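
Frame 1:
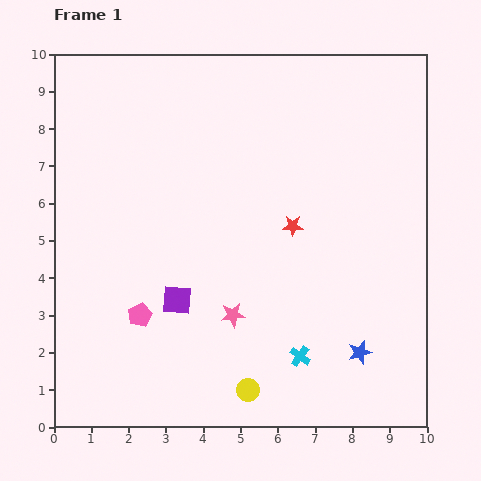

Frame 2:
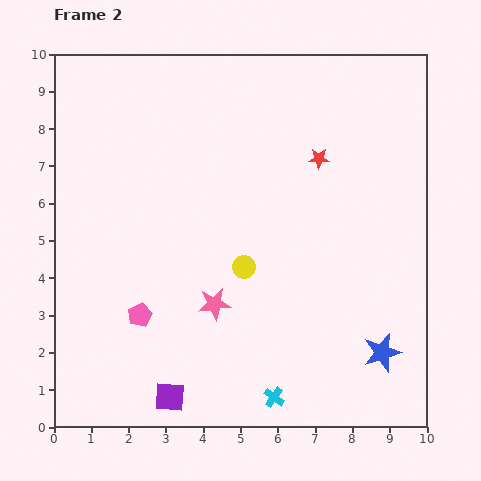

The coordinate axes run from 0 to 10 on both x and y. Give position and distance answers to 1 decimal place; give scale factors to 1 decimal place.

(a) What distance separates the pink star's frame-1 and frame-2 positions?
0.6

The pink star moved from (4.8, 3.0) to (4.3, 3.3), a distance of √(0.5² + 0.3²) ≈ 0.6.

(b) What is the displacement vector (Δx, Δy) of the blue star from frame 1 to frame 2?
(0.6, 0.0)

The blue star was at (8.2, 2.0) in frame 1 and (8.8, 2.0) in frame 2.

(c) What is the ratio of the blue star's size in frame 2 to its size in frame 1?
1.6×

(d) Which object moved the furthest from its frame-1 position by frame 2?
the yellow circle

(moved 3.3; next 2.6)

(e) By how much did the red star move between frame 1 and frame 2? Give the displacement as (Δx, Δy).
(0.7, 1.8)

The red star was at (6.4, 5.4) in frame 1 and (7.1, 7.2) in frame 2.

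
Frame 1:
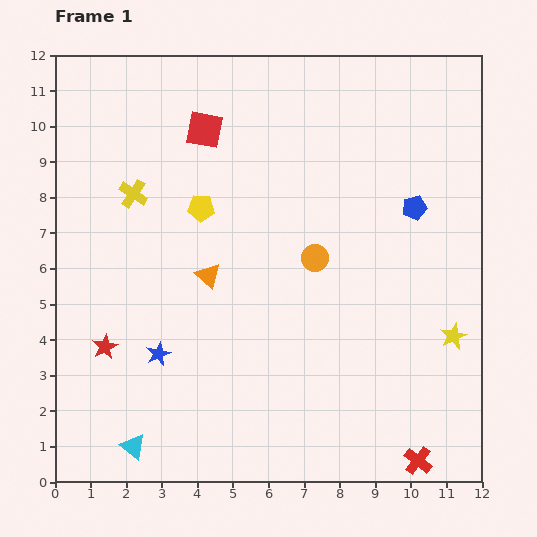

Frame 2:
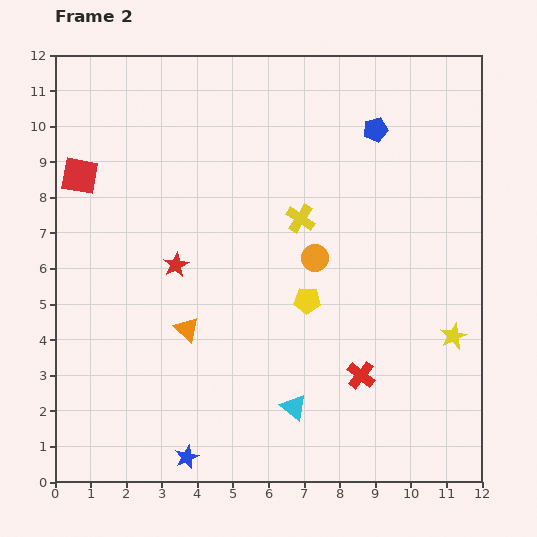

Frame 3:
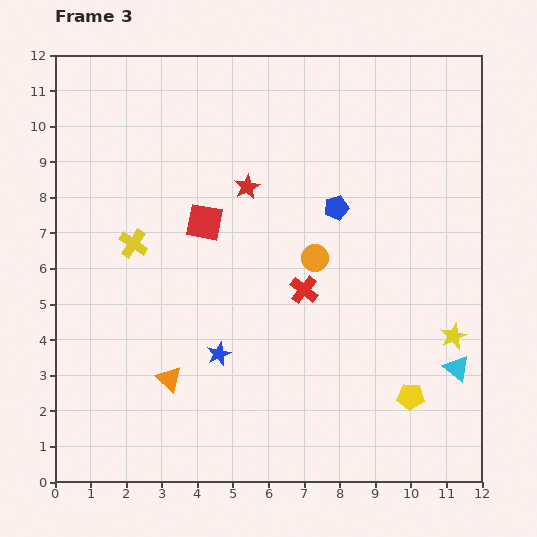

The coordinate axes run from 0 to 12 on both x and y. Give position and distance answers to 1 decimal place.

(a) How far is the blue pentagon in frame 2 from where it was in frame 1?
2.5

The blue pentagon moved from (10.1, 7.7) to (9.0, 9.9), a distance of √(1.1² + 2.2²) ≈ 2.5.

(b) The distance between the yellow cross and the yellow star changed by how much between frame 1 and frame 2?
-4.4

Distance in frame 1: 9.8. Distance in frame 2: 5.4.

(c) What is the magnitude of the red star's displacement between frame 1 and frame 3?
6.0

The red star moved from (1.4, 3.8) to (5.4, 8.3), a distance of √(4.0² + 4.5²) ≈ 6.0.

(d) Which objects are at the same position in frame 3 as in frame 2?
the yellow star, the orange circle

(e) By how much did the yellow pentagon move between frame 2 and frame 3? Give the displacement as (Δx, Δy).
(2.9, -2.7)

The yellow pentagon was at (7.1, 5.1) in frame 2 and (10.0, 2.4) in frame 3.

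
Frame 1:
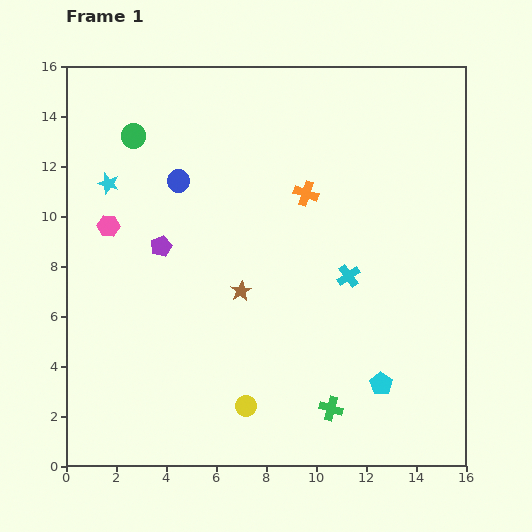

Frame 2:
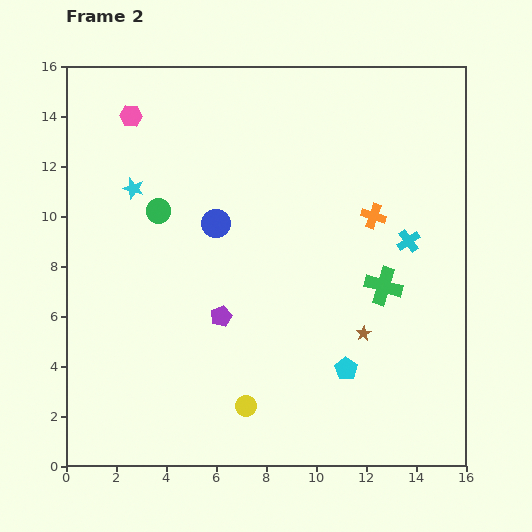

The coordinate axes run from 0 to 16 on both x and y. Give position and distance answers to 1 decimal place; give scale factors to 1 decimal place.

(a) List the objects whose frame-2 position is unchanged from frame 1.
the yellow circle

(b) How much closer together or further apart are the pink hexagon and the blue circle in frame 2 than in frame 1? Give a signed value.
+2.2

Distance in frame 1: 3.3. Distance in frame 2: 5.5.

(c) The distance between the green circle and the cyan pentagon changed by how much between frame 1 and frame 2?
-4.2

Distance in frame 1: 14.0. Distance in frame 2: 9.8.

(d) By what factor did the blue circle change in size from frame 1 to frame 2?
1.3×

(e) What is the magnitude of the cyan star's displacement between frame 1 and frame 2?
1.0

The cyan star moved from (1.7, 11.3) to (2.7, 11.1), a distance of √(1.0² + 0.2²) ≈ 1.0.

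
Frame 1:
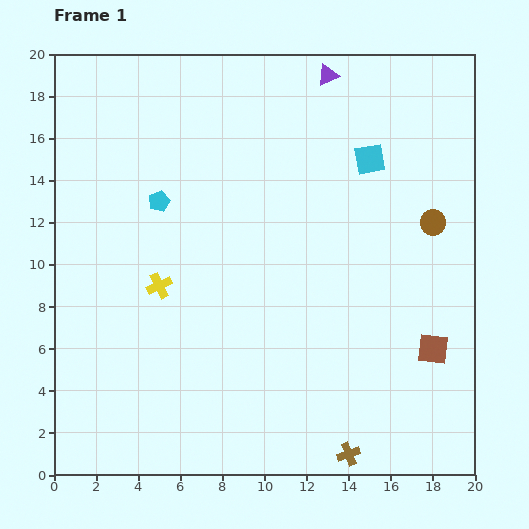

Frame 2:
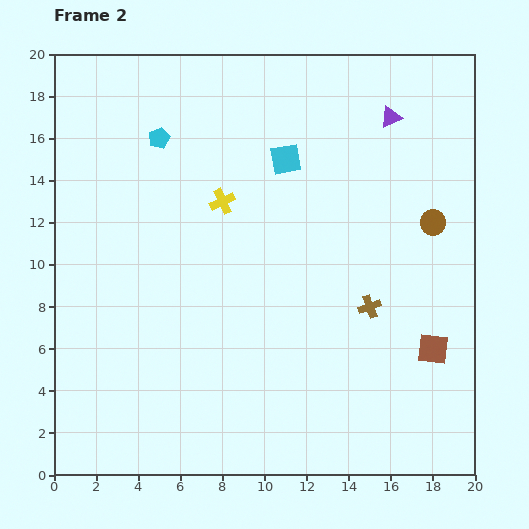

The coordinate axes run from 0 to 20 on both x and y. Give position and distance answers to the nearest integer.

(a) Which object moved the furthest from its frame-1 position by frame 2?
the brown cross

(moved 7; next 5)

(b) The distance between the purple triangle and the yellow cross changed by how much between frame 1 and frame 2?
-4

Distance in frame 1: 13. Distance in frame 2: 9.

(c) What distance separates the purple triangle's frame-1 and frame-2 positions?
4

The purple triangle moved from (13, 19) to (16, 17), a distance of √(3² + 2²) ≈ 4.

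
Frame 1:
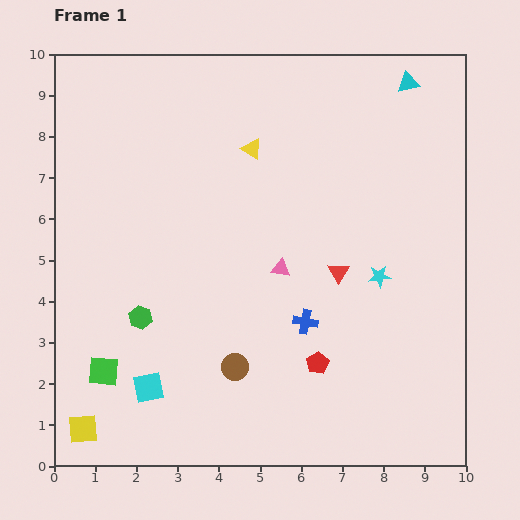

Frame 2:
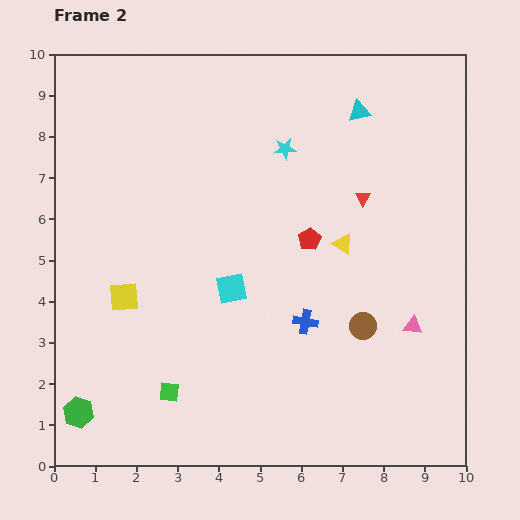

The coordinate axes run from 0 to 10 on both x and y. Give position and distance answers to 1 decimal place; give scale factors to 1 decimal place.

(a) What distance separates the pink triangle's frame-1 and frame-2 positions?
3.5

The pink triangle moved from (5.5, 4.8) to (8.7, 3.4), a distance of √(3.2² + 1.4²) ≈ 3.5.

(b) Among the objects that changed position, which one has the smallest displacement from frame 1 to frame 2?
the cyan triangle

(moved 1.4)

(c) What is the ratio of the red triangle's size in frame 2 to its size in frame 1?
0.7×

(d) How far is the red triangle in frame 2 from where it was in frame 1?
1.9

The red triangle moved from (6.9, 4.7) to (7.5, 6.5), a distance of √(0.6² + 1.8²) ≈ 1.9.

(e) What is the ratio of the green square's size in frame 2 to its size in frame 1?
0.7×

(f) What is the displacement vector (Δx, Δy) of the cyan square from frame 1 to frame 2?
(2.0, 2.4)

The cyan square was at (2.3, 1.9) in frame 1 and (4.3, 4.3) in frame 2.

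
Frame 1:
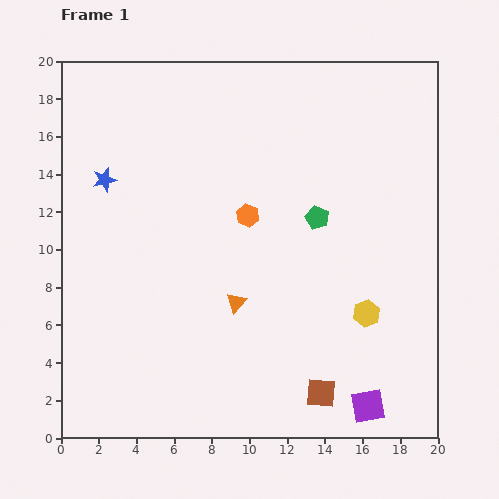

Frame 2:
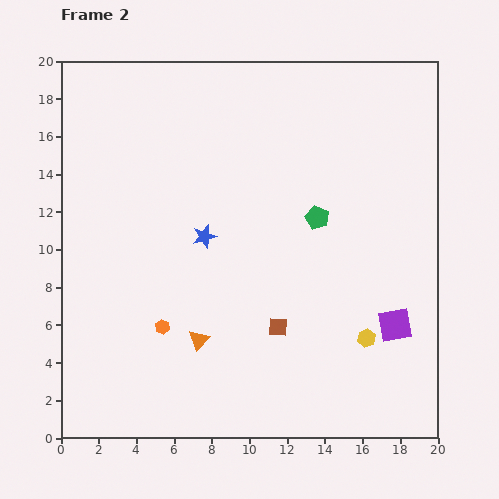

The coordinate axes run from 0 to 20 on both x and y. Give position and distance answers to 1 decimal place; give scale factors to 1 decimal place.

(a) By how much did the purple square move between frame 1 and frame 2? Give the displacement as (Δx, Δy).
(1.4, 4.3)

The purple square was at (16.3, 1.7) in frame 1 and (17.7, 6.0) in frame 2.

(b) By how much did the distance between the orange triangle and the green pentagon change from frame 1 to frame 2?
+2.9

Distance in frame 1: 6.2. Distance in frame 2: 9.1.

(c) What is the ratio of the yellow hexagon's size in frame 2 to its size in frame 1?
0.7×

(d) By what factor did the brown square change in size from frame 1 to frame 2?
0.6×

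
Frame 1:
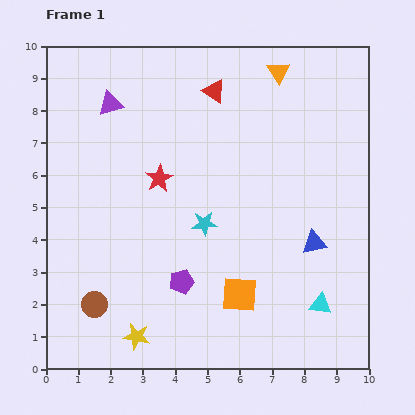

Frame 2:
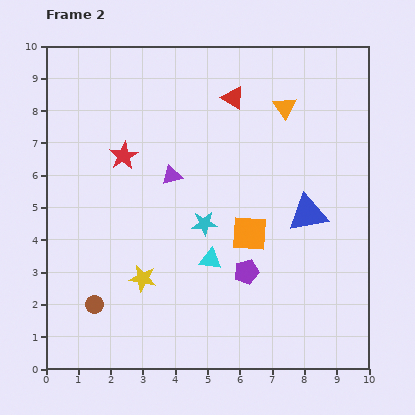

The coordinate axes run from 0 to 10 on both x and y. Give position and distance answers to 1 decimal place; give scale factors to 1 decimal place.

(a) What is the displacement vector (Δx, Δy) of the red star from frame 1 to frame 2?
(-1.1, 0.7)

The red star was at (3.5, 5.9) in frame 1 and (2.4, 6.6) in frame 2.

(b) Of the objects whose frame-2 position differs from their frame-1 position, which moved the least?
the red triangle

(moved 0.6)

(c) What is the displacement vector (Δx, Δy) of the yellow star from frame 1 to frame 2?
(0.2, 1.8)

The yellow star was at (2.8, 1.0) in frame 1 and (3.0, 2.8) in frame 2.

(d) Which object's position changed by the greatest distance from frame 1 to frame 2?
the cyan triangle

(moved 3.7; next 2.9)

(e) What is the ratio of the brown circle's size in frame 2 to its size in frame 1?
0.7×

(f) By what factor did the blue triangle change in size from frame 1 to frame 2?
1.6×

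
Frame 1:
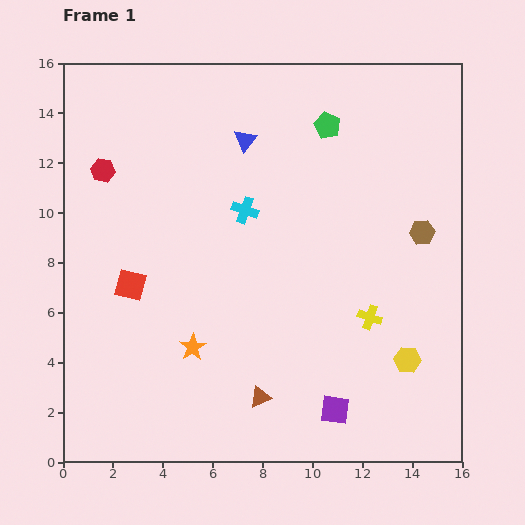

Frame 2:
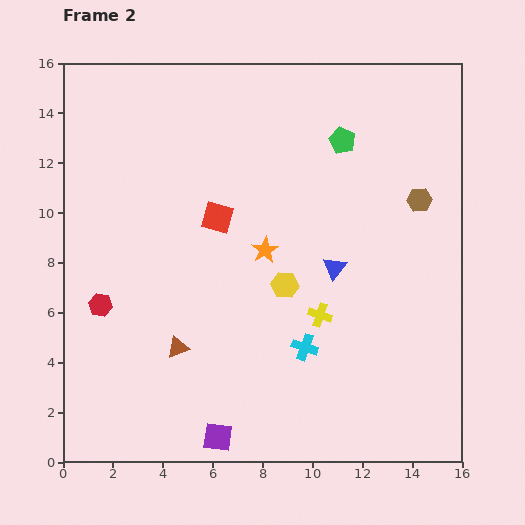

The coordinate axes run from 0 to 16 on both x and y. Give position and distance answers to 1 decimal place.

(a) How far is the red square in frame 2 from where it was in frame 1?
4.4

The red square moved from (2.7, 7.1) to (6.2, 9.8), a distance of √(3.5² + 2.7²) ≈ 4.4.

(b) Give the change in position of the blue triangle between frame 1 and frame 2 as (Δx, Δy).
(3.6, -5.1)

The blue triangle was at (7.3, 12.9) in frame 1 and (10.9, 7.8) in frame 2.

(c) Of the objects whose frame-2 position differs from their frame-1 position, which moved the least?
the green pentagon

(moved 0.8)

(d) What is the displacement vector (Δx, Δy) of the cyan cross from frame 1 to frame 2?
(2.4, -5.5)

The cyan cross was at (7.3, 10.1) in frame 1 and (9.7, 4.6) in frame 2.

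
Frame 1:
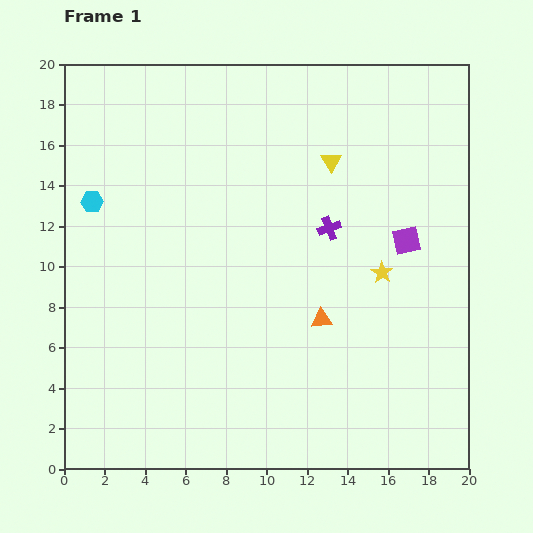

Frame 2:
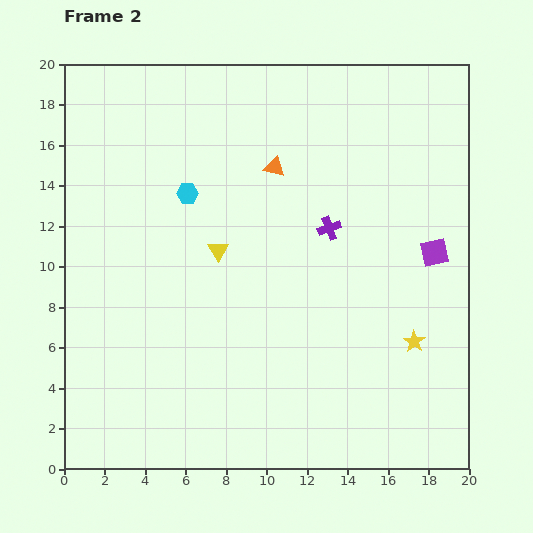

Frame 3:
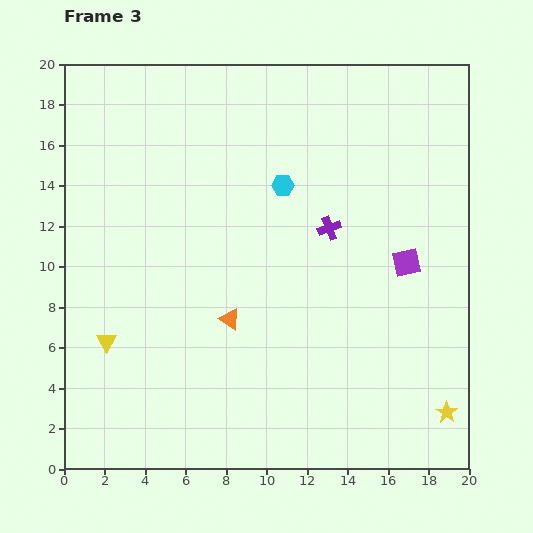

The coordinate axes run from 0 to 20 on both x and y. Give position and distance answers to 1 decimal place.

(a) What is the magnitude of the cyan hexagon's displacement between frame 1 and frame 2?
4.7

The cyan hexagon moved from (1.4, 13.2) to (6.1, 13.6), a distance of √(4.7² + 0.4²) ≈ 4.7.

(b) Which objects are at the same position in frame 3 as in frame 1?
the purple cross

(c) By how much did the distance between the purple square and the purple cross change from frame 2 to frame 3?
-1.1

Distance in frame 2: 5.3. Distance in frame 3: 4.2.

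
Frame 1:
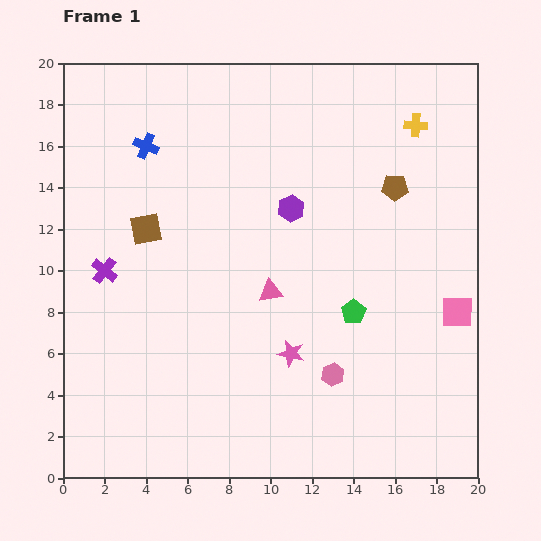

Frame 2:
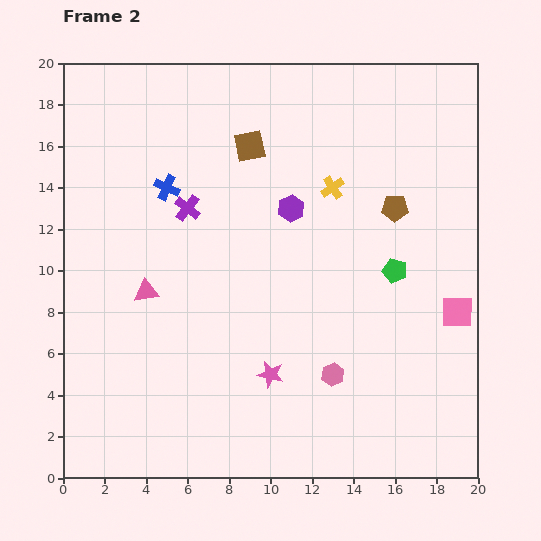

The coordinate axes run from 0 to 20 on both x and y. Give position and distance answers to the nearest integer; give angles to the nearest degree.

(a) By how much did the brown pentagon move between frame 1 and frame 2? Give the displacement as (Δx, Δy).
(0, -1)

The brown pentagon was at (16, 14) in frame 1 and (16, 13) in frame 2.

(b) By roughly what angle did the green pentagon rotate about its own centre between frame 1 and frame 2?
23° counter-clockwise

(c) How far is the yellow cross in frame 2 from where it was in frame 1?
5

The yellow cross moved from (17, 17) to (13, 14), a distance of √(4² + 3²) ≈ 5.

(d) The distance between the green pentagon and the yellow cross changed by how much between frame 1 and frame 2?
-4

Distance in frame 1: 9. Distance in frame 2: 5.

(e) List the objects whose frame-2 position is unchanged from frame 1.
the pink hexagon, the purple hexagon, the pink square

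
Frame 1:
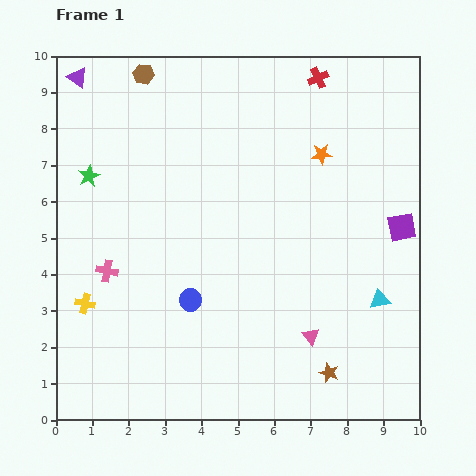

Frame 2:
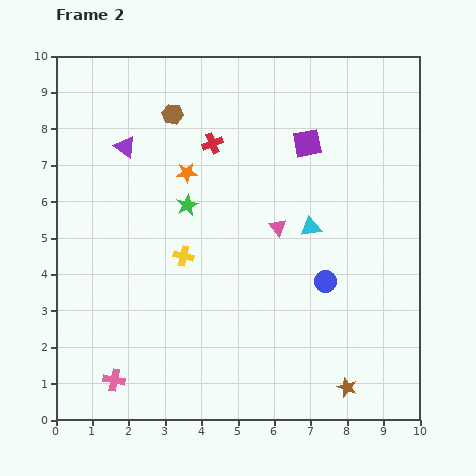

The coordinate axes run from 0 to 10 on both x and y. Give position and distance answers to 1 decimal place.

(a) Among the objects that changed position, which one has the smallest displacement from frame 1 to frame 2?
the brown star

(moved 0.6)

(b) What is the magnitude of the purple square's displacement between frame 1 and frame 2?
3.5

The purple square moved from (9.5, 5.3) to (6.9, 7.6), a distance of √(2.6² + 2.3²) ≈ 3.5.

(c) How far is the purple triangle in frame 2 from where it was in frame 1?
2.3

The purple triangle moved from (0.6, 9.4) to (1.9, 7.5), a distance of √(1.3² + 1.9²) ≈ 2.3.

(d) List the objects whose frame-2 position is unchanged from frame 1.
none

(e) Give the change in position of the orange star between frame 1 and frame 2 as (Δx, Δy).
(-3.7, -0.5)

The orange star was at (7.3, 7.3) in frame 1 and (3.6, 6.8) in frame 2.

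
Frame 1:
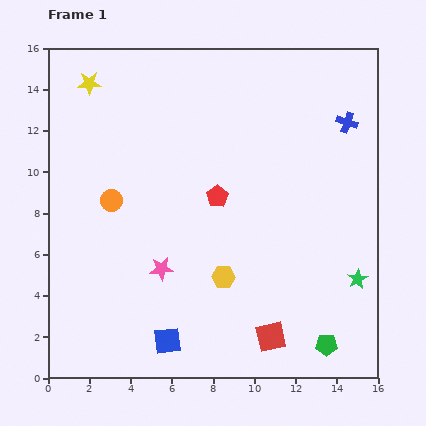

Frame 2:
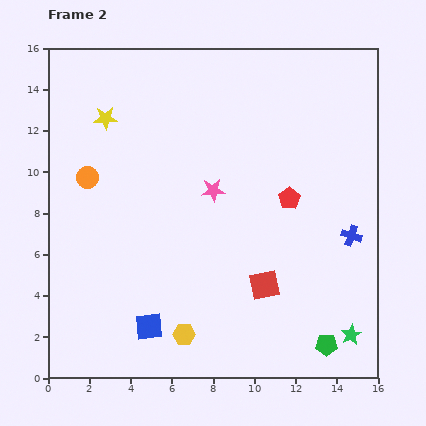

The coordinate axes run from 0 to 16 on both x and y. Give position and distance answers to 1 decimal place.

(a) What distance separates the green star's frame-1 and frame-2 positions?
2.7

The green star moved from (15.0, 4.8) to (14.7, 2.1), a distance of √(0.3² + 2.7²) ≈ 2.7.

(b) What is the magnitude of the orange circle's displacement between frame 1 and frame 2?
1.6

The orange circle moved from (3.1, 8.6) to (1.9, 9.7), a distance of √(1.2² + 1.1²) ≈ 1.6.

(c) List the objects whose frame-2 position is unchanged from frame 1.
the green pentagon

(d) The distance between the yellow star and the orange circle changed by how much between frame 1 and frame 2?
-2.8

Distance in frame 1: 5.8. Distance in frame 2: 3.0.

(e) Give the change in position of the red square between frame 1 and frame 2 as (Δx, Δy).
(-0.3, 2.5)

The red square was at (10.8, 2.0) in frame 1 and (10.5, 4.5) in frame 2.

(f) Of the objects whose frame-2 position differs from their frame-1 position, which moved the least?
the blue square

(moved 1.1)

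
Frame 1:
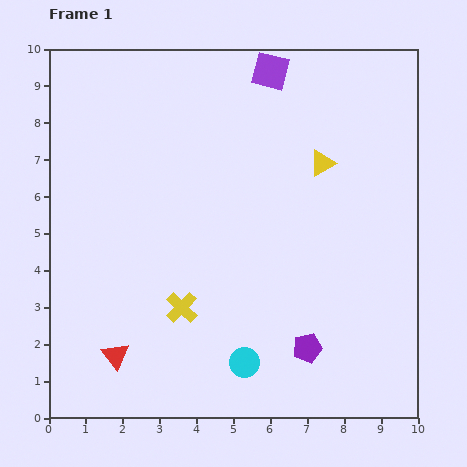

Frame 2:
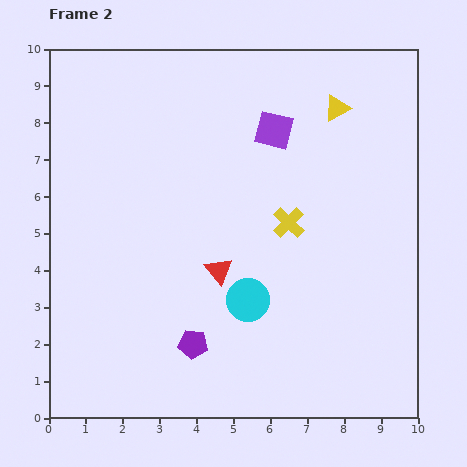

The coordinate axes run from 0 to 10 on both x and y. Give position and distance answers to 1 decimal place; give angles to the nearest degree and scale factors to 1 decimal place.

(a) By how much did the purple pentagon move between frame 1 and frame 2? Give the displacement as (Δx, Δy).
(-3.1, 0.1)

The purple pentagon was at (7.0, 1.9) in frame 1 and (3.9, 2.0) in frame 2.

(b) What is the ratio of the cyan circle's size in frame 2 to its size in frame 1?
1.4×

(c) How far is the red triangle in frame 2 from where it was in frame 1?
3.6

The red triangle moved from (1.8, 1.7) to (4.6, 4.0), a distance of √(2.8² + 2.3²) ≈ 3.6.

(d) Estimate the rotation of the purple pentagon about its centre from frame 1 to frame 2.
21° clockwise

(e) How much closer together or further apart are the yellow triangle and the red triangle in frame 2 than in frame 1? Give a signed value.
-2.2

Distance in frame 1: 7.6. Distance in frame 2: 5.4.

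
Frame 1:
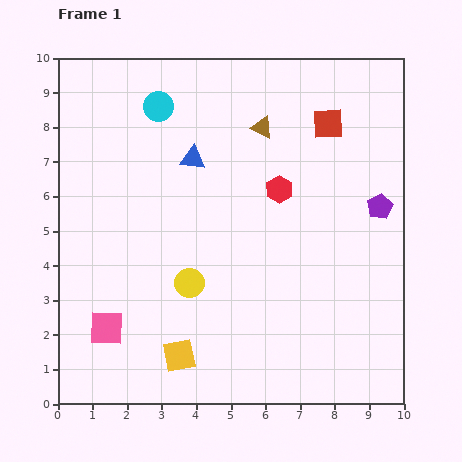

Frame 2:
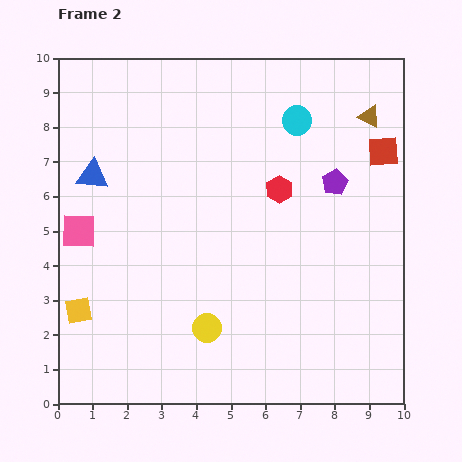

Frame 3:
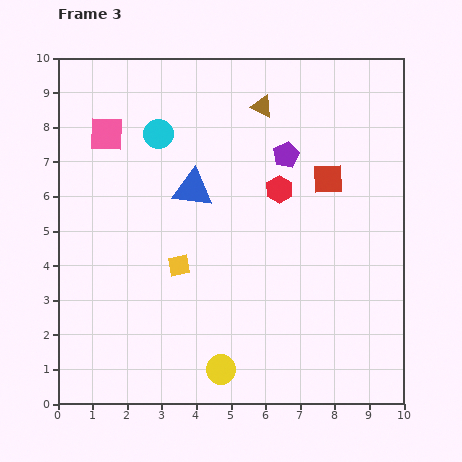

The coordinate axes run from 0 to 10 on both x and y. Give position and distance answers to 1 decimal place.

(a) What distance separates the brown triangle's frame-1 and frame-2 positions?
3.1

The brown triangle moved from (5.9, 8.0) to (9.0, 8.3), a distance of √(3.1² + 0.3²) ≈ 3.1.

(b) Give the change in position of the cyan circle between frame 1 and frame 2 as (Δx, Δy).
(4.0, -0.4)

The cyan circle was at (2.9, 8.6) in frame 1 and (6.9, 8.2) in frame 2.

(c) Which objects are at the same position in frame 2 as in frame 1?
the red hexagon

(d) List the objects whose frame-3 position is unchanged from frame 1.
the red hexagon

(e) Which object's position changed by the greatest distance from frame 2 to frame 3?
the cyan circle

(moved 4.0; next 3.2)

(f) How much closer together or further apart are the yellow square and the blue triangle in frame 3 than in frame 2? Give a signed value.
-1.7

Distance in frame 2: 3.9. Distance in frame 3: 2.2.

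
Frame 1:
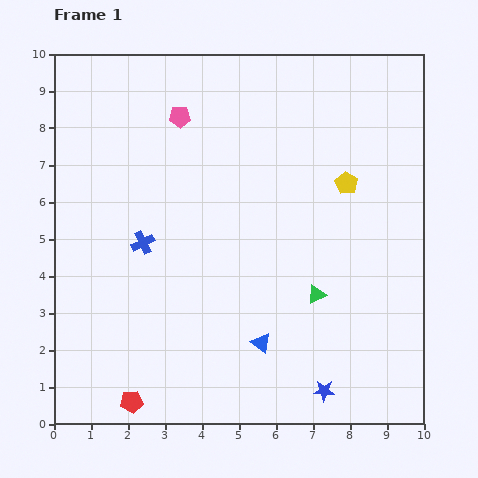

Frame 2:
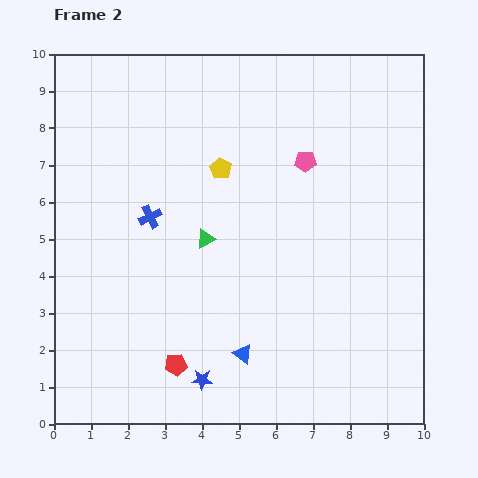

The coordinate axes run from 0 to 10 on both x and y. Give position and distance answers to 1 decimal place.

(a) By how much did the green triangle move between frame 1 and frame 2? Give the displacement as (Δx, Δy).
(-3.0, 1.5)

The green triangle was at (7.1, 3.5) in frame 1 and (4.1, 5.0) in frame 2.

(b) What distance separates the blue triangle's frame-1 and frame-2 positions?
0.6

The blue triangle moved from (5.6, 2.2) to (5.1, 1.9), a distance of √(0.5² + 0.3²) ≈ 0.6.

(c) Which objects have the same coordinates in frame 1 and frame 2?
none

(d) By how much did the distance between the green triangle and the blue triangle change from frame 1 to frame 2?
+1.3

Distance in frame 1: 2.0. Distance in frame 2: 3.3.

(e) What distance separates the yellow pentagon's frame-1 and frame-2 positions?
3.4

The yellow pentagon moved from (7.9, 6.5) to (4.5, 6.9), a distance of √(3.4² + 0.4²) ≈ 3.4.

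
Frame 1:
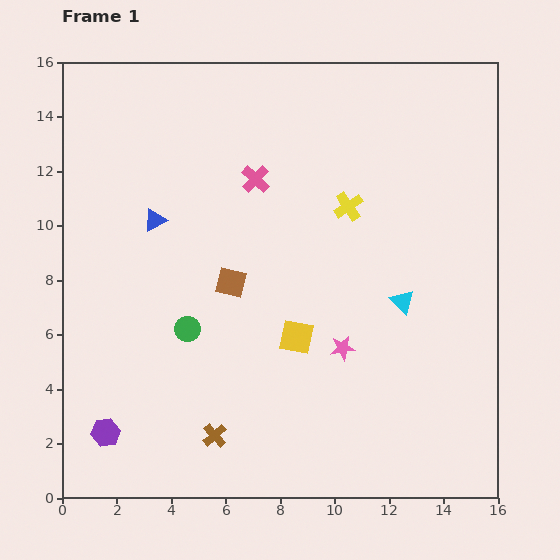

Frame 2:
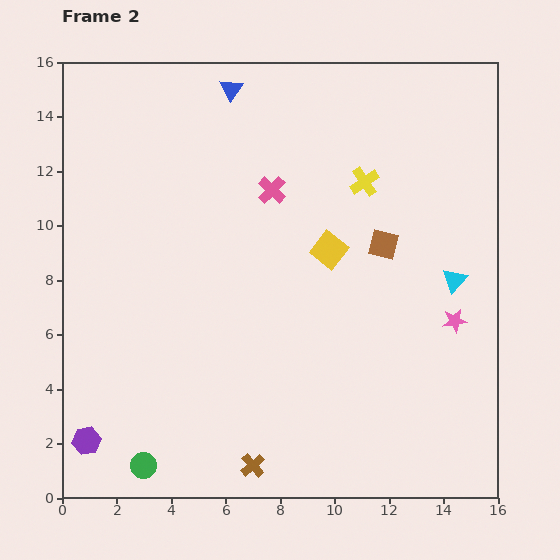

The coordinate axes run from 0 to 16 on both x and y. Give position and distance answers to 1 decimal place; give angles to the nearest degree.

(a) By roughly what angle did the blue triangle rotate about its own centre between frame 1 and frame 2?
28° counter-clockwise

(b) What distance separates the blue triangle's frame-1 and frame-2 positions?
5.6

The blue triangle moved from (3.4, 10.2) to (6.2, 15.0), a distance of √(2.8² + 4.8²) ≈ 5.6.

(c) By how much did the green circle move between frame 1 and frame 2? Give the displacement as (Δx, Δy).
(-1.6, -5.0)

The green circle was at (4.6, 6.2) in frame 1 and (3.0, 1.2) in frame 2.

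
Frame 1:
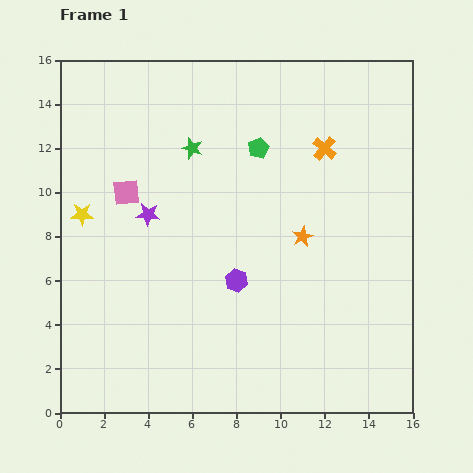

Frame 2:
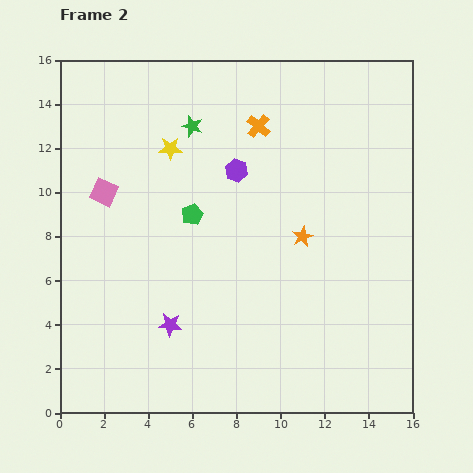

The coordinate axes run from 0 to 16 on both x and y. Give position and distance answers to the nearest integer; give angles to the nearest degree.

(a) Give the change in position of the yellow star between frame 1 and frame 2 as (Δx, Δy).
(4, 3)

The yellow star was at (1, 9) in frame 1 and (5, 12) in frame 2.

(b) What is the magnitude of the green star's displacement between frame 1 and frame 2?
1

The green star moved from (6, 12) to (6, 13), a distance of √(0² + 1²) ≈ 1.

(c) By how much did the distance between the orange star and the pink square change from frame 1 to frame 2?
+1

Distance in frame 1: 8. Distance in frame 2: 9.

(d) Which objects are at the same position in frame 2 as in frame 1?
the orange star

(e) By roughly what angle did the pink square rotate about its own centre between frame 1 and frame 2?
31° clockwise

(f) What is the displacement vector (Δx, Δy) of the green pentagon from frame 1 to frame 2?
(-3, -3)

The green pentagon was at (9, 12) in frame 1 and (6, 9) in frame 2.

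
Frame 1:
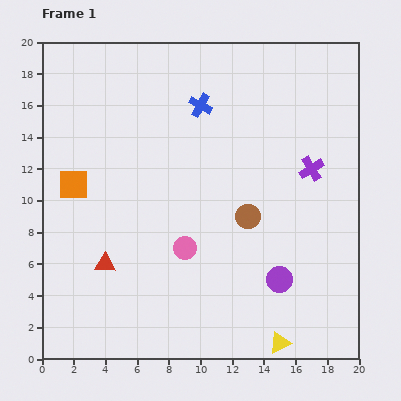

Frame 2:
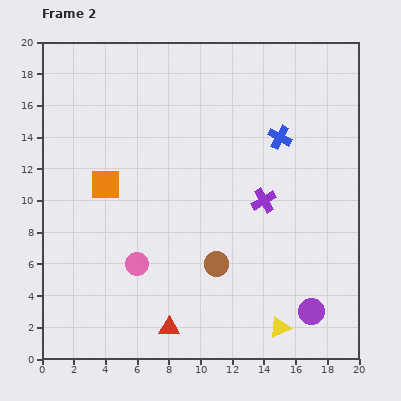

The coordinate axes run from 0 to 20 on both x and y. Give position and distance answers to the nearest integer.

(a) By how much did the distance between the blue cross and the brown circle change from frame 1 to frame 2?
+1

Distance in frame 1: 8. Distance in frame 2: 9.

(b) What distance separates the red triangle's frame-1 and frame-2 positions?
6

The red triangle moved from (4, 6) to (8, 2), a distance of √(4² + 4²) ≈ 6.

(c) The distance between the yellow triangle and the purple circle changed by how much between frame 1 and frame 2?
-2

Distance in frame 1: 4. Distance in frame 2: 2.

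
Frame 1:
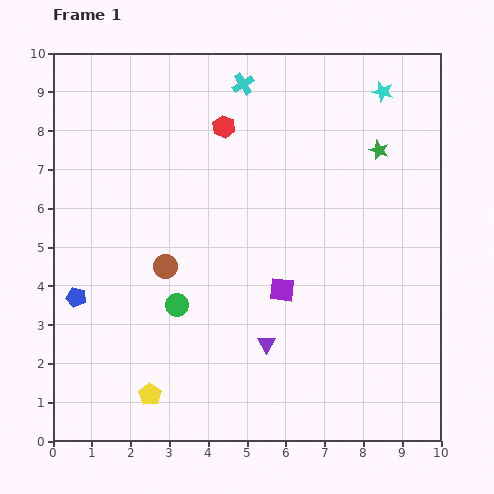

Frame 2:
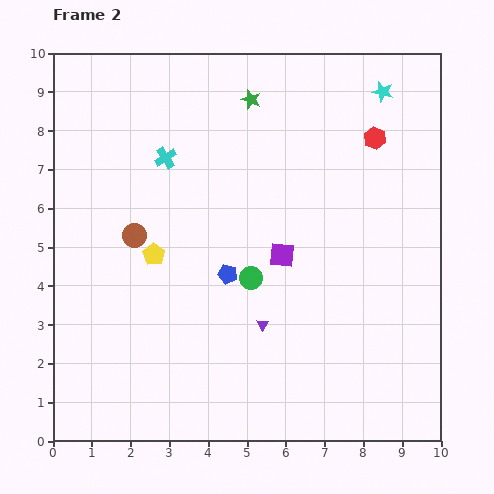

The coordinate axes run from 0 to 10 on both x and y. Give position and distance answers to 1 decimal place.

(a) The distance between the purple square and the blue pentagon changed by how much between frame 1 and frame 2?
-3.8

Distance in frame 1: 5.3. Distance in frame 2: 1.5.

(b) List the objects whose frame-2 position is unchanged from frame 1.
the cyan star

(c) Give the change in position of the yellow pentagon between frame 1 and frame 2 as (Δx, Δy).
(0.1, 3.6)

The yellow pentagon was at (2.5, 1.2) in frame 1 and (2.6, 4.8) in frame 2.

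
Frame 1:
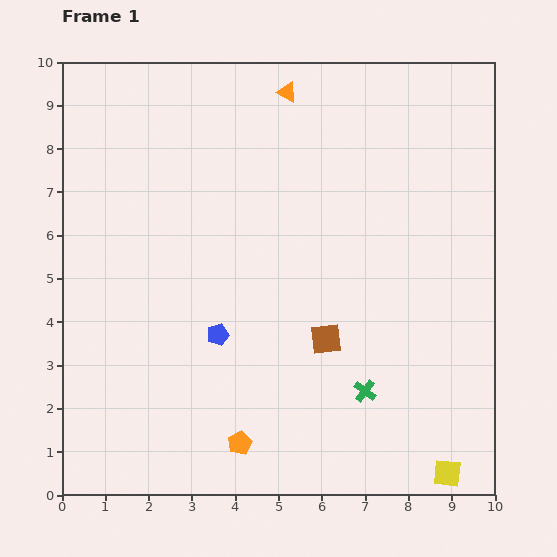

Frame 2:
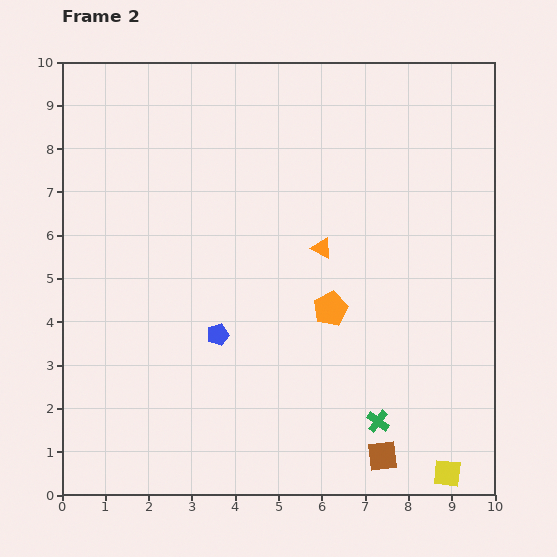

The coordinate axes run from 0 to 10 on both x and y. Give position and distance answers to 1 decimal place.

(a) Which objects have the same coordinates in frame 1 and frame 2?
the blue pentagon, the yellow square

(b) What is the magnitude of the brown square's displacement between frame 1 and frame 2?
3.0

The brown square moved from (6.1, 3.6) to (7.4, 0.9), a distance of √(1.3² + 2.7²) ≈ 3.0.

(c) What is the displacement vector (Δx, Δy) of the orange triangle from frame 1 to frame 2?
(0.8, -3.6)

The orange triangle was at (5.2, 9.3) in frame 1 and (6.0, 5.7) in frame 2.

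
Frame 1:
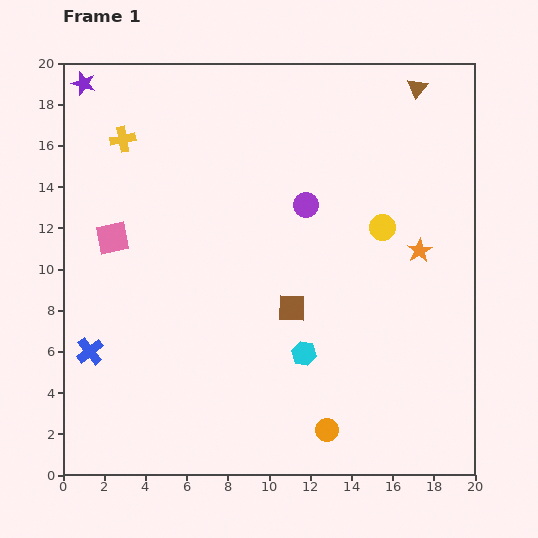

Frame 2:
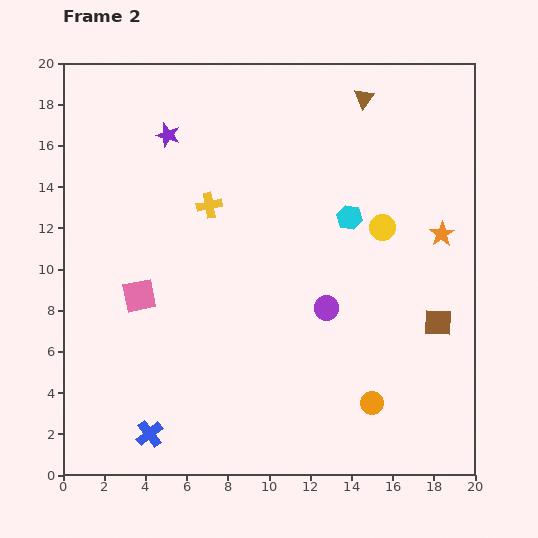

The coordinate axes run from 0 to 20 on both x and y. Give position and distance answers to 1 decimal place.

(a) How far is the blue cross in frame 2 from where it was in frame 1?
4.9

The blue cross moved from (1.3, 6.0) to (4.2, 2.0), a distance of √(2.9² + 4.0²) ≈ 4.9.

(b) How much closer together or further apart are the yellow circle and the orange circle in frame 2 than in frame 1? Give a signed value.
-1.7

Distance in frame 1: 10.2. Distance in frame 2: 8.5.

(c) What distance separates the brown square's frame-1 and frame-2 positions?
7.1

The brown square moved from (11.1, 8.1) to (18.2, 7.4), a distance of √(7.1² + 0.7²) ≈ 7.1.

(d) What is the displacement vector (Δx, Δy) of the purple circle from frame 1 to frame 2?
(1.0, -5.0)

The purple circle was at (11.8, 13.1) in frame 1 and (12.8, 8.1) in frame 2.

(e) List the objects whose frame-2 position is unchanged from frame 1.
the yellow circle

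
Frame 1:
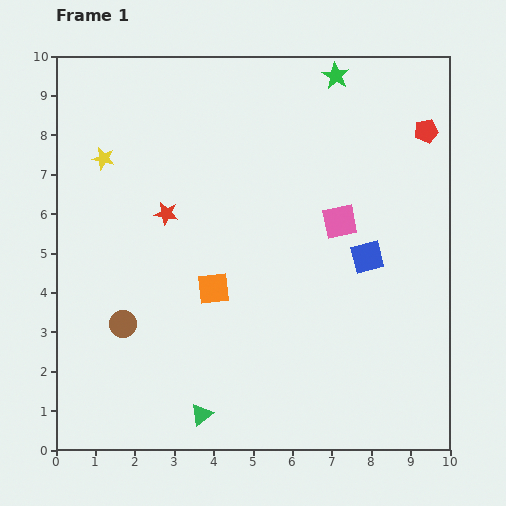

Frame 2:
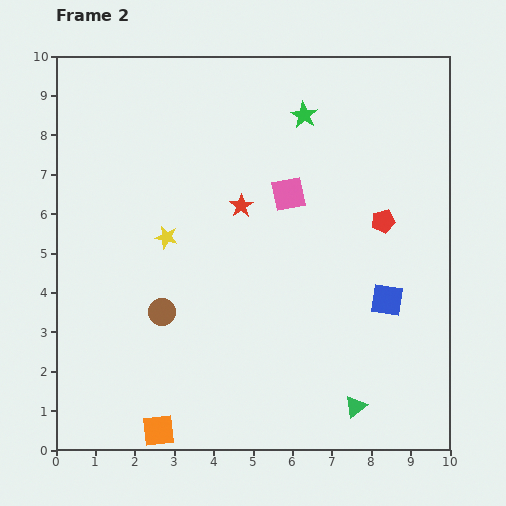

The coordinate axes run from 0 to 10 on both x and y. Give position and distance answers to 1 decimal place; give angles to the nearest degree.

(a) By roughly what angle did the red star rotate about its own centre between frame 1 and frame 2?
27° clockwise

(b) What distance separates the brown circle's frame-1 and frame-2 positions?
1.0

The brown circle moved from (1.7, 3.2) to (2.7, 3.5), a distance of √(1.0² + 0.3²) ≈ 1.0.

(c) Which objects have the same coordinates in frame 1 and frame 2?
none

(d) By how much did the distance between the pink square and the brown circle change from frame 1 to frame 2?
-1.7

Distance in frame 1: 6.1. Distance in frame 2: 4.4.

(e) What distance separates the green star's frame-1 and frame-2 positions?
1.3

The green star moved from (7.1, 9.5) to (6.3, 8.5), a distance of √(0.8² + 1.0²) ≈ 1.3.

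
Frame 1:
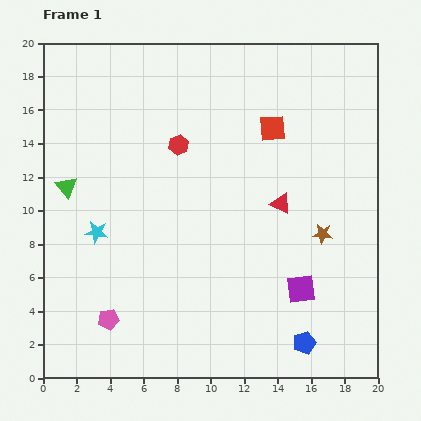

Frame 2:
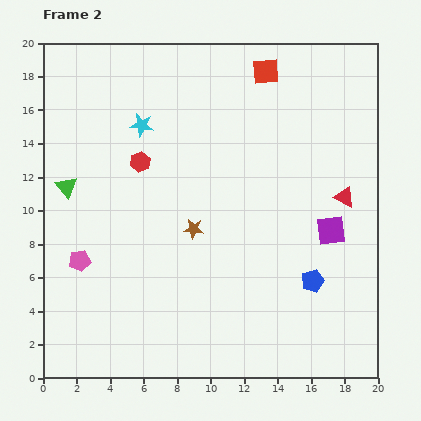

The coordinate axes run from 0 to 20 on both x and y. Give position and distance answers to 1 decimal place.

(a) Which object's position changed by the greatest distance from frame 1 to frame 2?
the brown star

(moved 7.7; next 6.9)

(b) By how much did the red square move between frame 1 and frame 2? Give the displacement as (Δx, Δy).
(-0.4, 3.4)

The red square was at (13.7, 14.9) in frame 1 and (13.3, 18.3) in frame 2.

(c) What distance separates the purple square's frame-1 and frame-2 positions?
3.9

The purple square moved from (15.4, 5.3) to (17.2, 8.8), a distance of √(1.8² + 3.5²) ≈ 3.9.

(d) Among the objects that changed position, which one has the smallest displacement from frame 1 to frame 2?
the red hexagon

(moved 2.5)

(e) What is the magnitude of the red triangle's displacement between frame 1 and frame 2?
3.8

The red triangle moved from (14.2, 10.4) to (18.0, 10.8), a distance of √(3.8² + 0.4²) ≈ 3.8.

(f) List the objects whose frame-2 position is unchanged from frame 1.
the green triangle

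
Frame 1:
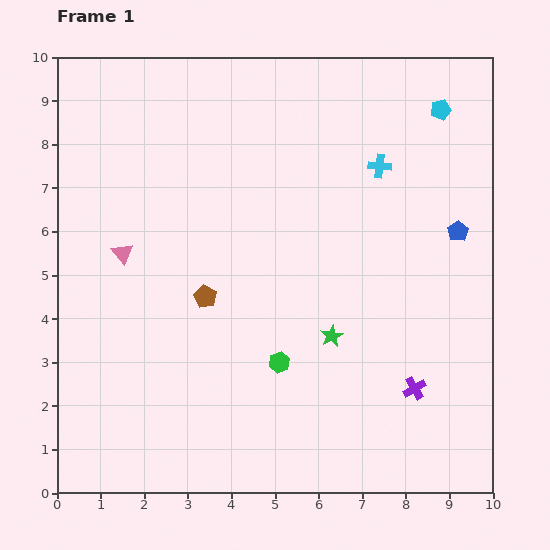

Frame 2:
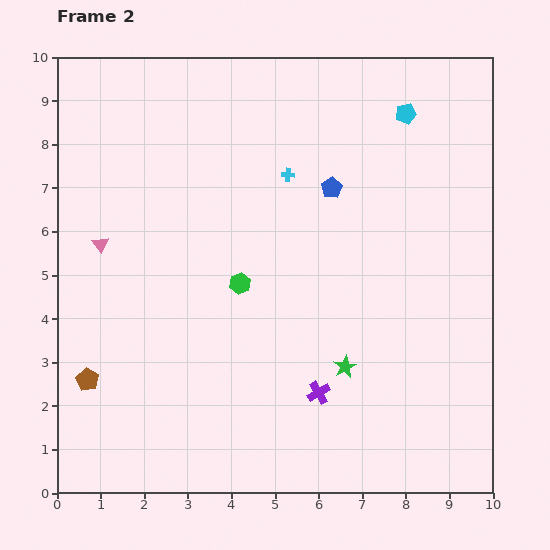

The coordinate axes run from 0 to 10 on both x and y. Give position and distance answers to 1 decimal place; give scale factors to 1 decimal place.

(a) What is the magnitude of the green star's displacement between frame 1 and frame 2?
0.8

The green star moved from (6.3, 3.6) to (6.6, 2.9), a distance of √(0.3² + 0.7²) ≈ 0.8.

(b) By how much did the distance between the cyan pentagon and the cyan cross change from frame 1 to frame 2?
+1.1

Distance in frame 1: 1.9. Distance in frame 2: 3.0.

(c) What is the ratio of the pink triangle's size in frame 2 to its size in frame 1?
0.8×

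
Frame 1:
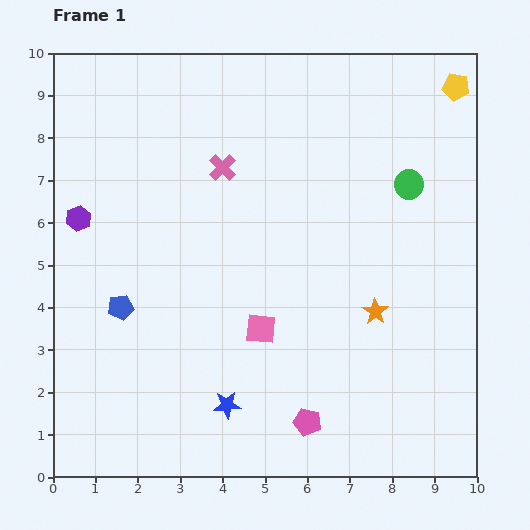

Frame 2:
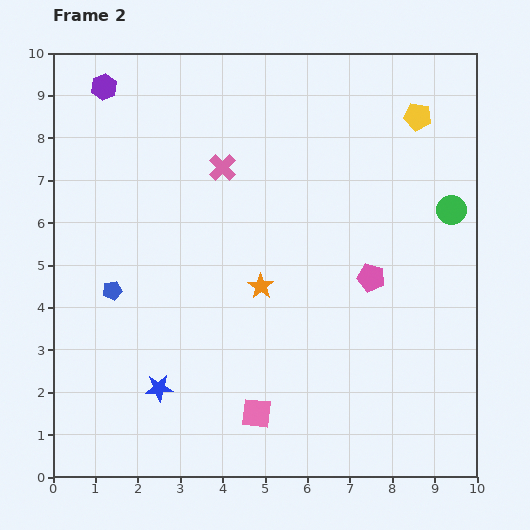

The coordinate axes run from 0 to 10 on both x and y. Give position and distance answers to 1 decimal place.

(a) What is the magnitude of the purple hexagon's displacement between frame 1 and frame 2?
3.2

The purple hexagon moved from (0.6, 6.1) to (1.2, 9.2), a distance of √(0.6² + 3.1²) ≈ 3.2.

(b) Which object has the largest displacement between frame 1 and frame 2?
the pink pentagon

(moved 3.7; next 3.2)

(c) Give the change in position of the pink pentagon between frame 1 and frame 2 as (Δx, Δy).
(1.5, 3.4)

The pink pentagon was at (6.0, 1.3) in frame 1 and (7.5, 4.7) in frame 2.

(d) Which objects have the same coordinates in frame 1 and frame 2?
the pink cross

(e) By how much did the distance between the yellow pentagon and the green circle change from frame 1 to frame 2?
-0.2

Distance in frame 1: 2.5. Distance in frame 2: 2.3.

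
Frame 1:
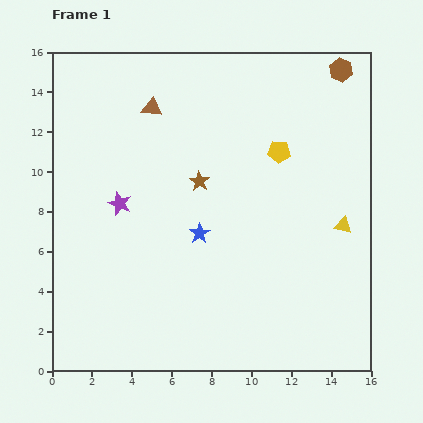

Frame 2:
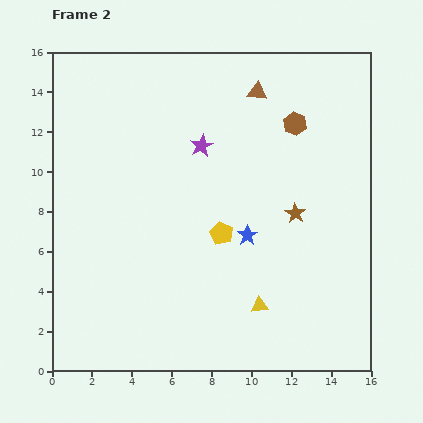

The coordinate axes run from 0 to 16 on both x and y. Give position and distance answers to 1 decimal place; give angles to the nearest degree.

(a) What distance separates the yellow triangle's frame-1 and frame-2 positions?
5.8

The yellow triangle moved from (14.6, 7.3) to (10.4, 3.3), a distance of √(4.2² + 4.0²) ≈ 5.8.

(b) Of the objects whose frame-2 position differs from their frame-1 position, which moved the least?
the blue star

(moved 2.4)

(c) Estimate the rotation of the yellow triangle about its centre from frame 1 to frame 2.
19° counter-clockwise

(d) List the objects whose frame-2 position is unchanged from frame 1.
none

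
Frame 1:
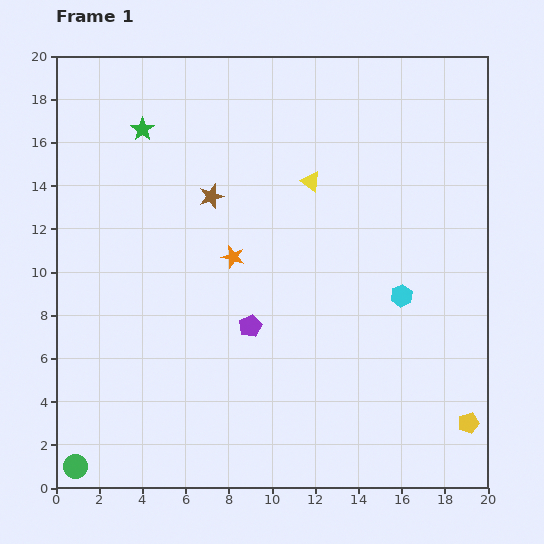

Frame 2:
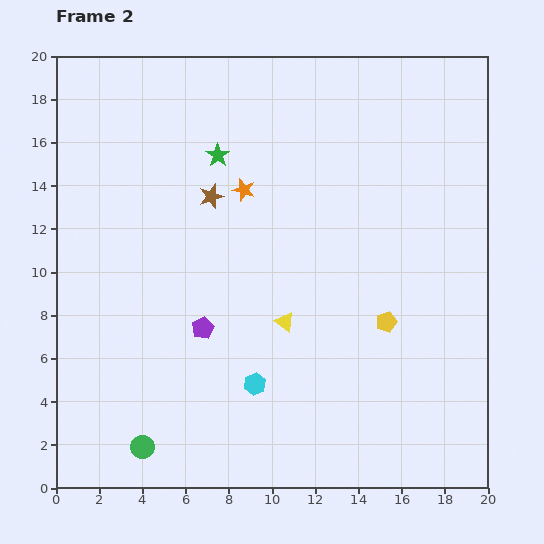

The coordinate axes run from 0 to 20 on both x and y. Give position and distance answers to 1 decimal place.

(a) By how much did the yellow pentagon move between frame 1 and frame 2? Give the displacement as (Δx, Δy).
(-3.8, 4.7)

The yellow pentagon was at (19.1, 3.0) in frame 1 and (15.3, 7.7) in frame 2.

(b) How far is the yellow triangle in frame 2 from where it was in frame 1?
6.6

The yellow triangle moved from (11.8, 14.2) to (10.6, 7.7), a distance of √(1.2² + 6.5²) ≈ 6.6.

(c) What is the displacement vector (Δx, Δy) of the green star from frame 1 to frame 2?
(3.5, -1.2)

The green star was at (4.0, 16.6) in frame 1 and (7.5, 15.4) in frame 2.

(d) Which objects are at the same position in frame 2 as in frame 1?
the brown star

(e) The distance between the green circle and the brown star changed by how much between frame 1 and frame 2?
-2.0

Distance in frame 1: 14.0. Distance in frame 2: 12.0.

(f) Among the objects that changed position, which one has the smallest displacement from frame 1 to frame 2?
the purple pentagon

(moved 2.2)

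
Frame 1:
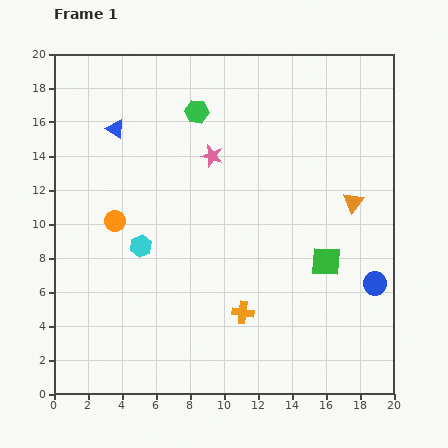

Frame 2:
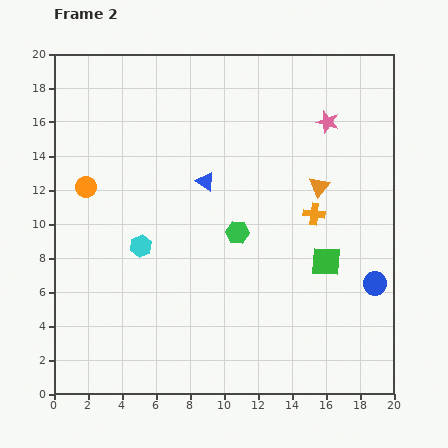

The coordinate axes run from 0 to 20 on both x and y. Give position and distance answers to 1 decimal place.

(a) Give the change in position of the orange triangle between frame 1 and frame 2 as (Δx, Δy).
(-2.0, 0.9)

The orange triangle was at (17.6, 11.3) in frame 1 and (15.6, 12.2) in frame 2.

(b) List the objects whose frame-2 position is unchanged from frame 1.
the green square, the blue circle, the cyan hexagon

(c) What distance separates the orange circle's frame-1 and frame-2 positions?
2.6

The orange circle moved from (3.6, 10.2) to (1.9, 12.2), a distance of √(1.7² + 2.0²) ≈ 2.6.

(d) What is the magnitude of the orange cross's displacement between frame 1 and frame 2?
7.2

The orange cross moved from (11.1, 4.8) to (15.3, 10.6), a distance of √(4.2² + 5.8²) ≈ 7.2.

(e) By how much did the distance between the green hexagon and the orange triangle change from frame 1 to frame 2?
-5.1

Distance in frame 1: 10.6. Distance in frame 2: 5.5.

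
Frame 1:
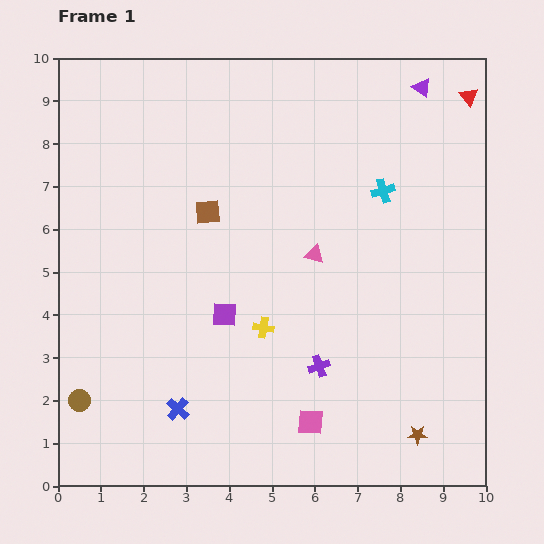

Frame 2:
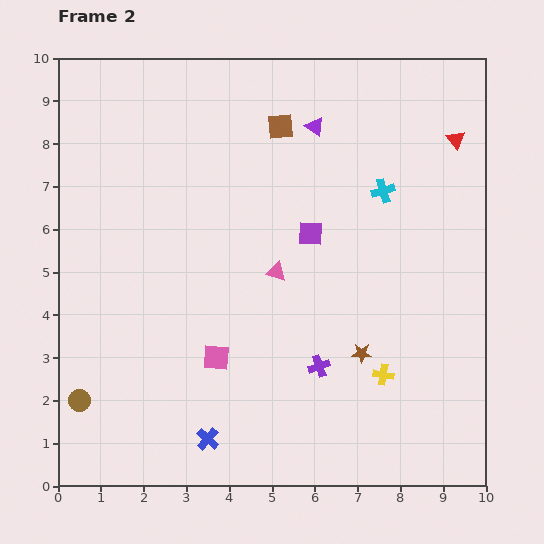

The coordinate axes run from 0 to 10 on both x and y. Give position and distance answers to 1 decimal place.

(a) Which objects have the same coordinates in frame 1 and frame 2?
the cyan cross, the purple cross, the brown circle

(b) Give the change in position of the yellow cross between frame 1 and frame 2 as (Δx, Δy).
(2.8, -1.1)

The yellow cross was at (4.8, 3.7) in frame 1 and (7.6, 2.6) in frame 2.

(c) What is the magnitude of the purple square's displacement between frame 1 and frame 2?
2.8

The purple square moved from (3.9, 4.0) to (5.9, 5.9), a distance of √(2.0² + 1.9²) ≈ 2.8.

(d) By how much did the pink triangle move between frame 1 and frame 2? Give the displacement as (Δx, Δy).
(-0.9, -0.4)

The pink triangle was at (6.0, 5.4) in frame 1 and (5.1, 5.0) in frame 2.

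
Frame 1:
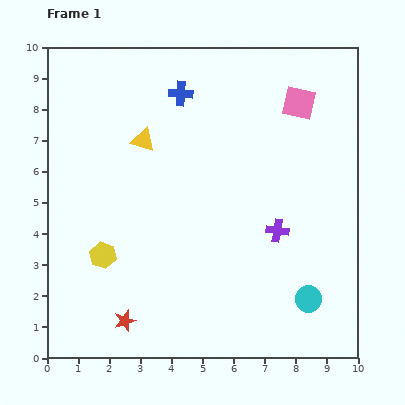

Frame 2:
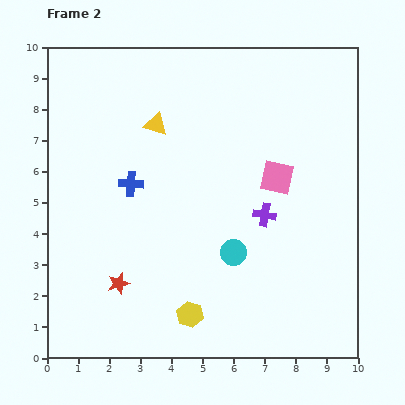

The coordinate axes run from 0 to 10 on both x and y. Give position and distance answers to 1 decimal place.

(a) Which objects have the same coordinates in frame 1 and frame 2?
none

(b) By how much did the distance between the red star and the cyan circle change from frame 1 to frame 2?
-2.1

Distance in frame 1: 5.9. Distance in frame 2: 3.8.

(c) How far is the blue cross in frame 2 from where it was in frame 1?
3.3

The blue cross moved from (4.3, 8.5) to (2.7, 5.6), a distance of √(1.6² + 2.9²) ≈ 3.3.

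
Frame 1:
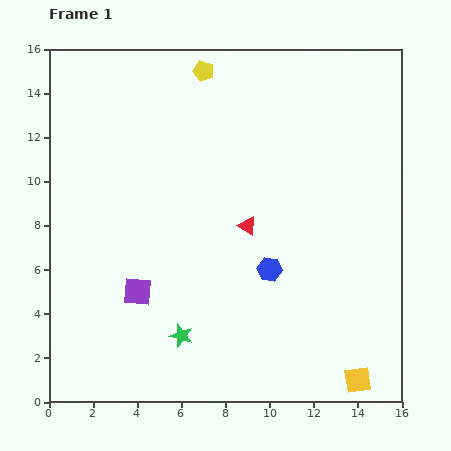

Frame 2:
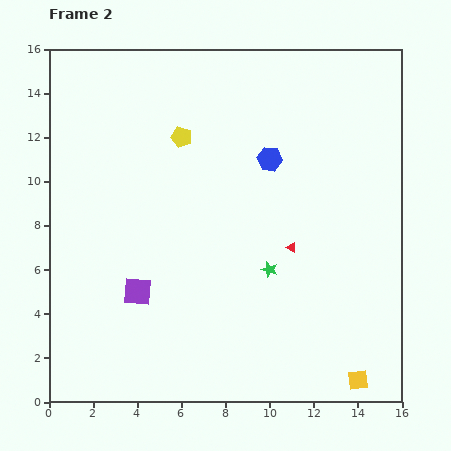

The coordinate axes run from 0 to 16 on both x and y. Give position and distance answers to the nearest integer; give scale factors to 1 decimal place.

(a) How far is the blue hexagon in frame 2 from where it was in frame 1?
5

The blue hexagon moved from (10, 6) to (10, 11), a distance of √(0² + 5²) ≈ 5.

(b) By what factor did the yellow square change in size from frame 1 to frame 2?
0.8×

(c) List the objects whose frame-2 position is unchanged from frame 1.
the yellow square, the purple square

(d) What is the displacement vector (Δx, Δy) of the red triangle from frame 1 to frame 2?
(2, -1)

The red triangle was at (9, 8) in frame 1 and (11, 7) in frame 2.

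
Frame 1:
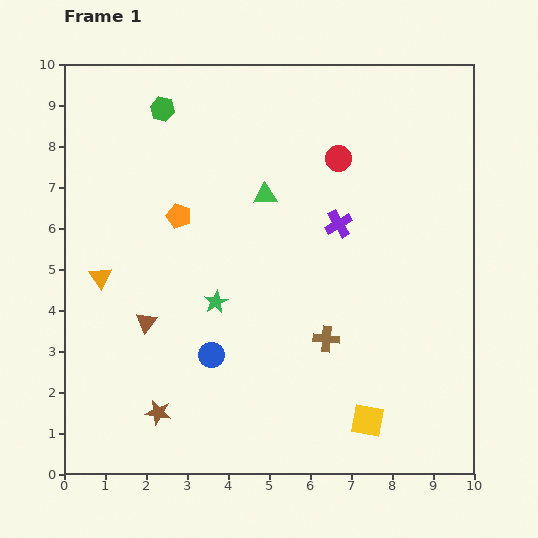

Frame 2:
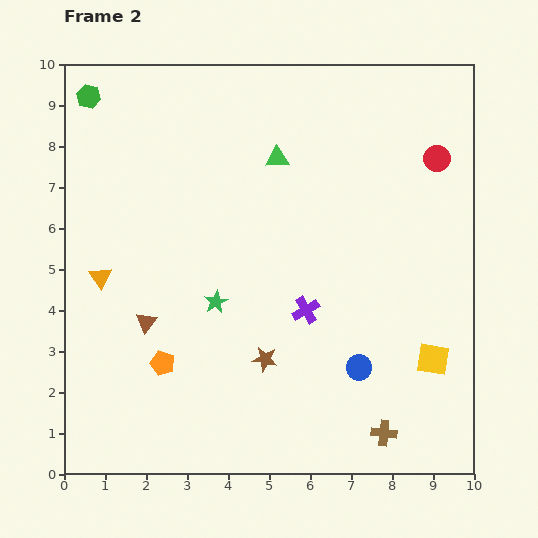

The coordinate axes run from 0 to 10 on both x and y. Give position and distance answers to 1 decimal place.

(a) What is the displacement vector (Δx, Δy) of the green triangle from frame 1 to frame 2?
(0.3, 0.9)

The green triangle was at (4.9, 6.8) in frame 1 and (5.2, 7.7) in frame 2.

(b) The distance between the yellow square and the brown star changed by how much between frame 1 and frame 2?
-1.0

Distance in frame 1: 5.1. Distance in frame 2: 4.1.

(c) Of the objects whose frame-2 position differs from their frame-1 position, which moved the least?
the green triangle

(moved 0.9)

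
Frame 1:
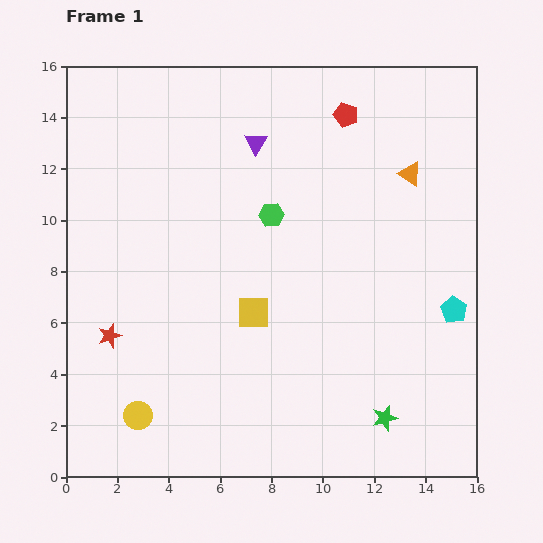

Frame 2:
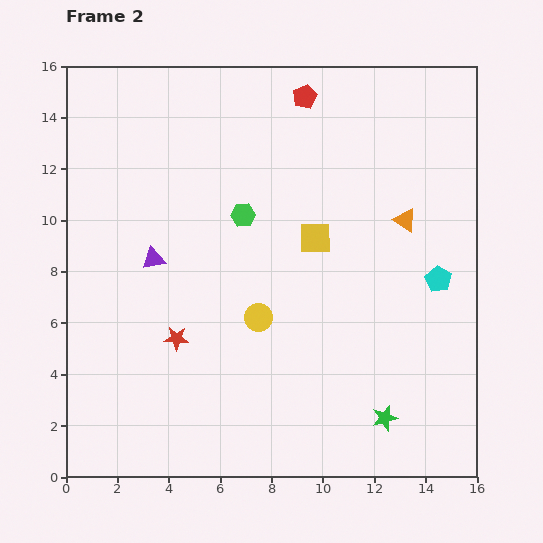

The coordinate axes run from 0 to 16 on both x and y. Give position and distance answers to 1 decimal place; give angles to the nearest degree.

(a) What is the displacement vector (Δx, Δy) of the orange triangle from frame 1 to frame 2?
(-0.2, -1.8)

The orange triangle was at (13.4, 11.8) in frame 1 and (13.2, 10.0) in frame 2.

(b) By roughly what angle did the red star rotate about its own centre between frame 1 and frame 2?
20° clockwise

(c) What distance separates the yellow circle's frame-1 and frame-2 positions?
6.0

The yellow circle moved from (2.8, 2.4) to (7.5, 6.2), a distance of √(4.7² + 3.8²) ≈ 6.0.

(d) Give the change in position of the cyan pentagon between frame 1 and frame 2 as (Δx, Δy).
(-0.6, 1.2)

The cyan pentagon was at (15.1, 6.5) in frame 1 and (14.5, 7.7) in frame 2.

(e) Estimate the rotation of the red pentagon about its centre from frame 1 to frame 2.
28° clockwise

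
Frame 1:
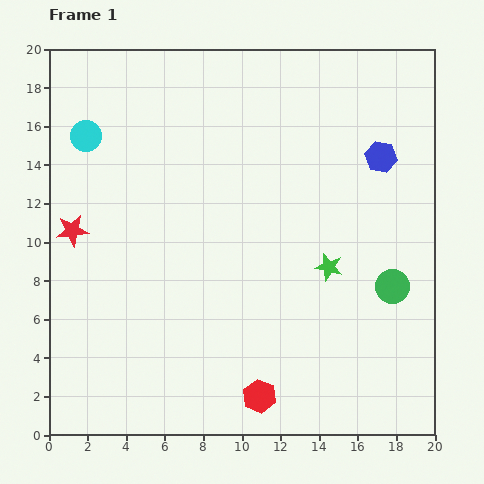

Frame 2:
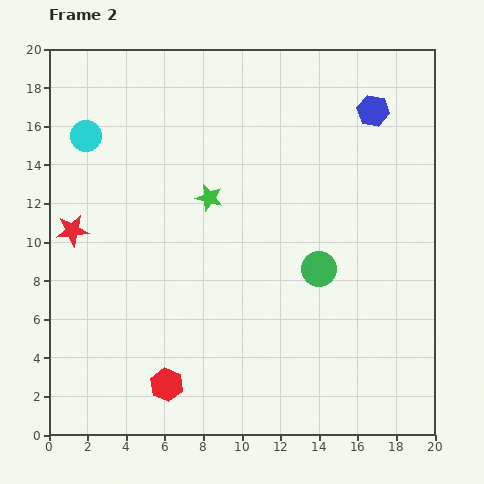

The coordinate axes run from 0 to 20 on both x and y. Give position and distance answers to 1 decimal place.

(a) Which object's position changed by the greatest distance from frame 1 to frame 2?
the green star

(moved 7.2; next 4.8)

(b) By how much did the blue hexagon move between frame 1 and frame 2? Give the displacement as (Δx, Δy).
(-0.4, 2.4)

The blue hexagon was at (17.2, 14.4) in frame 1 and (16.8, 16.8) in frame 2.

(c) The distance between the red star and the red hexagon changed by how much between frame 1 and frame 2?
-3.6

Distance in frame 1: 13.0. Distance in frame 2: 9.4.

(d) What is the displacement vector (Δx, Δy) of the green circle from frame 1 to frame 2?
(-3.8, 0.9)

The green circle was at (17.8, 7.7) in frame 1 and (14.0, 8.6) in frame 2.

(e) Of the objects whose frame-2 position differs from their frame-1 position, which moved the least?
the blue hexagon

(moved 2.4)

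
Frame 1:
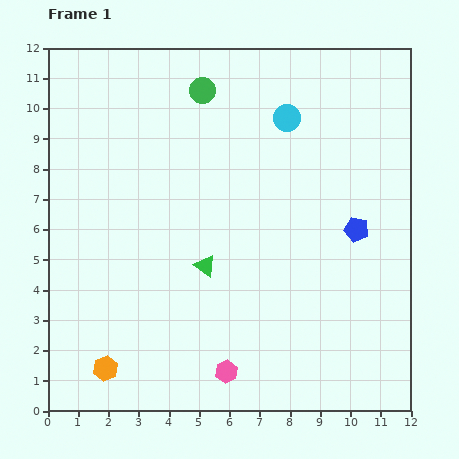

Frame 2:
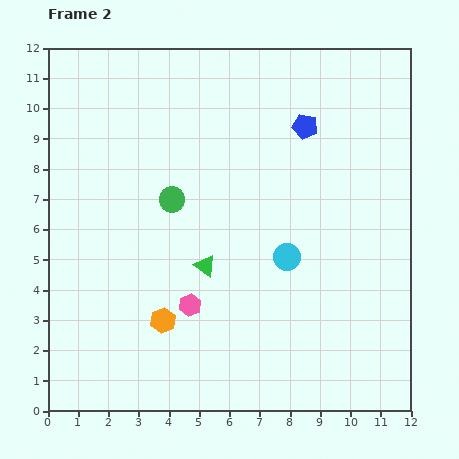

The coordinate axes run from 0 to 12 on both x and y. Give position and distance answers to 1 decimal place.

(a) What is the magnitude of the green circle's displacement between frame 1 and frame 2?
3.7

The green circle moved from (5.1, 10.6) to (4.1, 7.0), a distance of √(1.0² + 3.6²) ≈ 3.7.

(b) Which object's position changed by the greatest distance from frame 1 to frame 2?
the cyan circle

(moved 4.6; next 3.8)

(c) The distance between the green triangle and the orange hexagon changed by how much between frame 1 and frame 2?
-2.4

Distance in frame 1: 4.7. Distance in frame 2: 2.3.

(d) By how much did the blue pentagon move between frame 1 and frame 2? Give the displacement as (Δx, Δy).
(-1.7, 3.4)

The blue pentagon was at (10.2, 6.0) in frame 1 and (8.5, 9.4) in frame 2.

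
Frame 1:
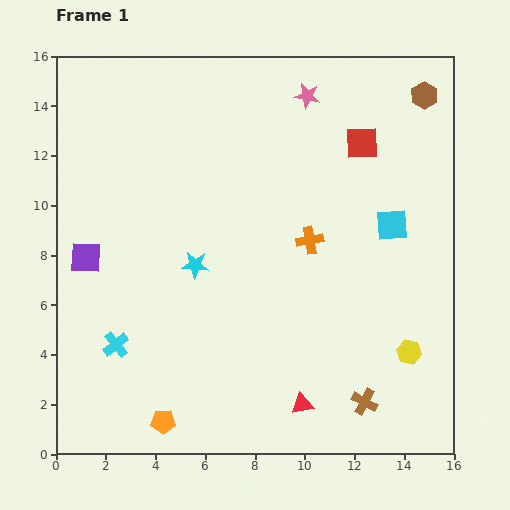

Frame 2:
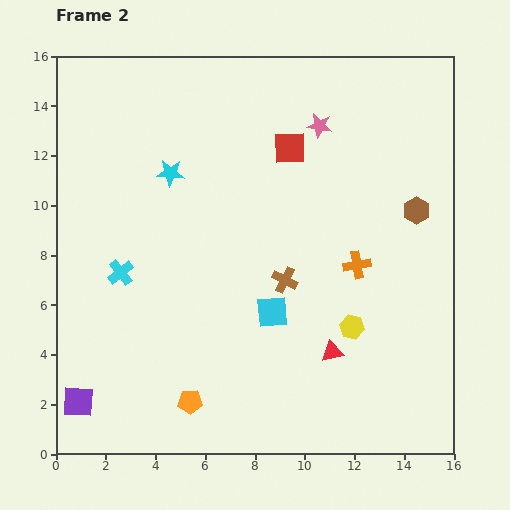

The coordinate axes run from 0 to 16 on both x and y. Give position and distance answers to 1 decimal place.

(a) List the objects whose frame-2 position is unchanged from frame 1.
none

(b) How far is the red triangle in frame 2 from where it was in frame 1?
2.4

The red triangle moved from (9.9, 2.0) to (11.1, 4.1), a distance of √(1.2² + 2.1²) ≈ 2.4.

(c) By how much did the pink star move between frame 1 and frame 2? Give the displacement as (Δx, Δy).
(0.5, -1.2)

The pink star was at (10.1, 14.4) in frame 1 and (10.6, 13.2) in frame 2.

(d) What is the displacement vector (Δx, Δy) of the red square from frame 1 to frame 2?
(-2.9, -0.2)

The red square was at (12.3, 12.5) in frame 1 and (9.4, 12.3) in frame 2.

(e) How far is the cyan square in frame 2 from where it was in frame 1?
5.9

The cyan square moved from (13.5, 9.2) to (8.7, 5.7), a distance of √(4.8² + 3.5²) ≈ 5.9.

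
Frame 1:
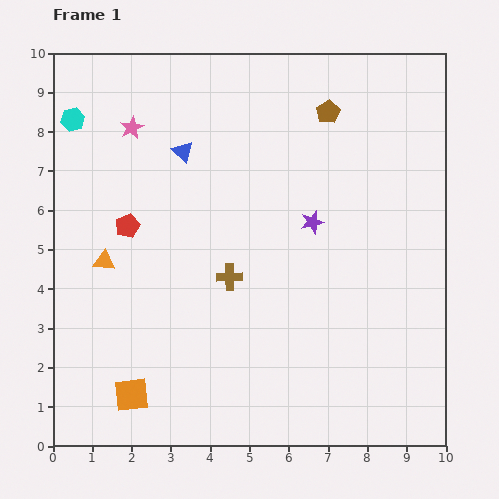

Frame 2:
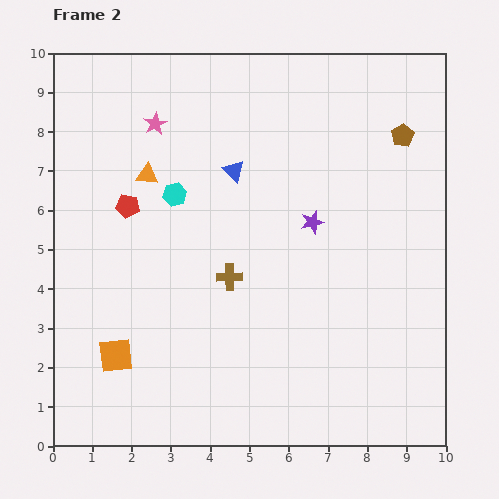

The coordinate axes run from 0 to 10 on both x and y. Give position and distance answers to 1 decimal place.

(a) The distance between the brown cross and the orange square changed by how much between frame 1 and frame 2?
-0.4

Distance in frame 1: 3.9. Distance in frame 2: 3.5.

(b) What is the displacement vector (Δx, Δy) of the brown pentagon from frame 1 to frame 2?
(1.9, -0.6)

The brown pentagon was at (7.0, 8.5) in frame 1 and (8.9, 7.9) in frame 2.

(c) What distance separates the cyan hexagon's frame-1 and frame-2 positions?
3.2

The cyan hexagon moved from (0.5, 8.3) to (3.1, 6.4), a distance of √(2.6² + 1.9²) ≈ 3.2.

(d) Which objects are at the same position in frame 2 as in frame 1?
the purple star, the brown cross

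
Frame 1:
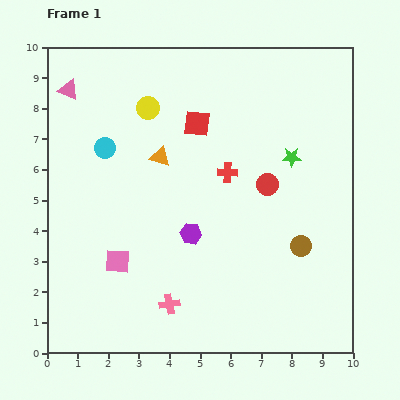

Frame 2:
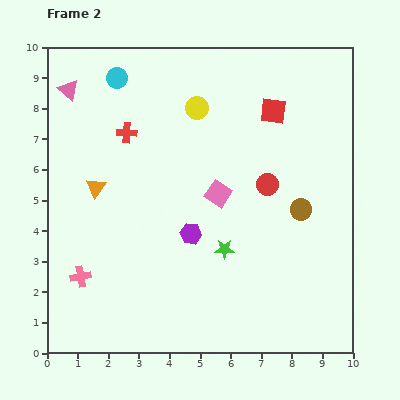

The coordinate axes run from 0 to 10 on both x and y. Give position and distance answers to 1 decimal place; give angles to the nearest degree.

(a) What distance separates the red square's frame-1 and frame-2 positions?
2.5

The red square moved from (4.9, 7.5) to (7.4, 7.9), a distance of √(2.5² + 0.4²) ≈ 2.5.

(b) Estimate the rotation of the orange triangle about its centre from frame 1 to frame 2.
48° clockwise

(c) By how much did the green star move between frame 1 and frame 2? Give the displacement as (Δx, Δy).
(-2.2, -3.0)

The green star was at (8.0, 6.4) in frame 1 and (5.8, 3.4) in frame 2.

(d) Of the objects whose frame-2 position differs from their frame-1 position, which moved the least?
the brown circle

(moved 1.2)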